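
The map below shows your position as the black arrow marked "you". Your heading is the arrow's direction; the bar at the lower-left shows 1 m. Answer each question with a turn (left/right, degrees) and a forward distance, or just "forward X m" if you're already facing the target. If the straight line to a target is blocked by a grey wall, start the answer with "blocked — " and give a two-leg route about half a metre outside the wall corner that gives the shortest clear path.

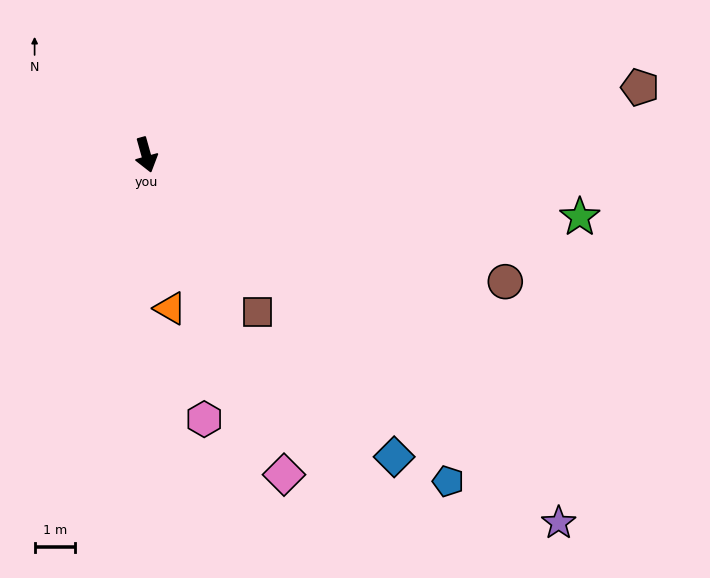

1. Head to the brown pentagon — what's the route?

turn left 82°, forward 12.2 m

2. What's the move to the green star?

turn left 66°, forward 10.7 m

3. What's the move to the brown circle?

turn left 55°, forward 9.3 m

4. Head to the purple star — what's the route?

turn left 33°, forward 13.6 m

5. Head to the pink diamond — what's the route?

turn left 8°, forward 8.5 m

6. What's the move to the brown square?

turn left 20°, forward 4.7 m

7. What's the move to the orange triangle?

turn right 7°, forward 3.8 m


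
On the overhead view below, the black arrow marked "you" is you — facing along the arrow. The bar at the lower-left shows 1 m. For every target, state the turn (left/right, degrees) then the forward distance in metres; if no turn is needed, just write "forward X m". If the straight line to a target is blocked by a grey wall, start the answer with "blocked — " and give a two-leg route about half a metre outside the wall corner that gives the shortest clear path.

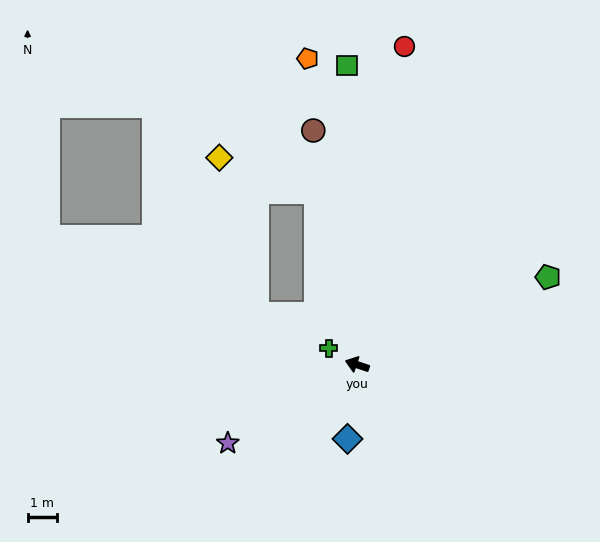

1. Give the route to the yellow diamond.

blocked — turn right 58°, forward 6.1 m, then turn left 57°, forward 3.5 m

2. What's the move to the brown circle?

turn right 61°, forward 8.2 m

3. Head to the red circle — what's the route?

turn right 80°, forward 11.0 m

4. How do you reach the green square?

turn right 70°, forward 10.2 m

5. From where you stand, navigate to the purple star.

turn left 50°, forward 5.2 m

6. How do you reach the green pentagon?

turn right 137°, forward 7.2 m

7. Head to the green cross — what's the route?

turn right 12°, forward 1.1 m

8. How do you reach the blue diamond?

turn left 101°, forward 2.6 m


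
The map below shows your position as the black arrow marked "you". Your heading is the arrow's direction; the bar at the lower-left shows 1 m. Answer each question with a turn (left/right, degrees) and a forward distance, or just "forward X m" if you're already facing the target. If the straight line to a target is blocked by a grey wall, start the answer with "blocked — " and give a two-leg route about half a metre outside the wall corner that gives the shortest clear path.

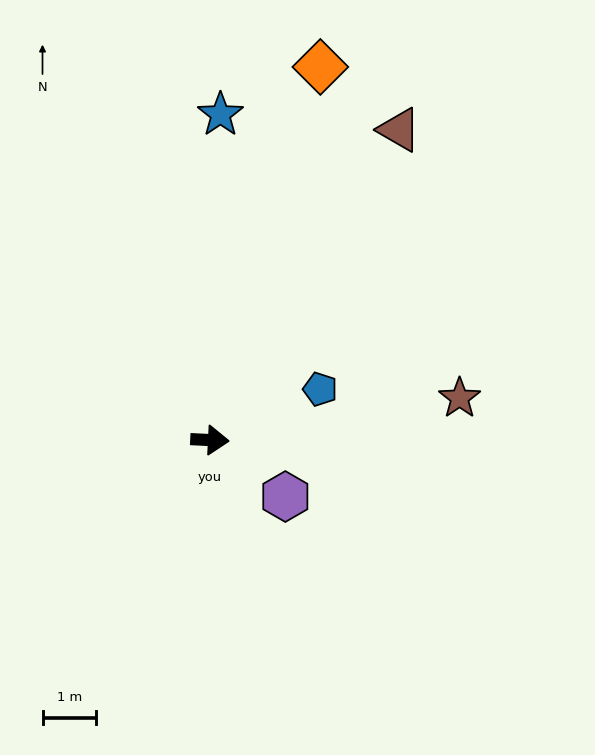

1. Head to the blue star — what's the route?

turn left 91°, forward 6.1 m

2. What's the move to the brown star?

turn left 12°, forward 4.7 m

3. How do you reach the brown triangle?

turn left 61°, forward 6.8 m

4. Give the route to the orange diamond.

turn left 76°, forward 7.3 m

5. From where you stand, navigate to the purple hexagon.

turn right 34°, forward 1.8 m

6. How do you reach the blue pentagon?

turn left 28°, forward 2.3 m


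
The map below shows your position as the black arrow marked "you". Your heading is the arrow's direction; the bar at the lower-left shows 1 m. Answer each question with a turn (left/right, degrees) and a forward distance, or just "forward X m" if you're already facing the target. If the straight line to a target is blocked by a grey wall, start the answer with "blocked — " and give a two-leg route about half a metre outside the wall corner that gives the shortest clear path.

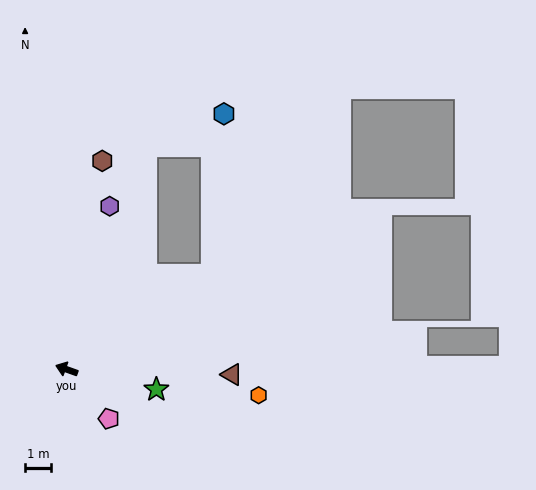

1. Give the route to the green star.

turn right 173°, forward 3.5 m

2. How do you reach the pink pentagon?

turn left 150°, forward 2.5 m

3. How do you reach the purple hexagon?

turn right 85°, forward 6.4 m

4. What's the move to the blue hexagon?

blocked — turn right 90°, forward 9.0 m, then turn right 48°, forward 3.2 m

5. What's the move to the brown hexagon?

turn right 80°, forward 8.0 m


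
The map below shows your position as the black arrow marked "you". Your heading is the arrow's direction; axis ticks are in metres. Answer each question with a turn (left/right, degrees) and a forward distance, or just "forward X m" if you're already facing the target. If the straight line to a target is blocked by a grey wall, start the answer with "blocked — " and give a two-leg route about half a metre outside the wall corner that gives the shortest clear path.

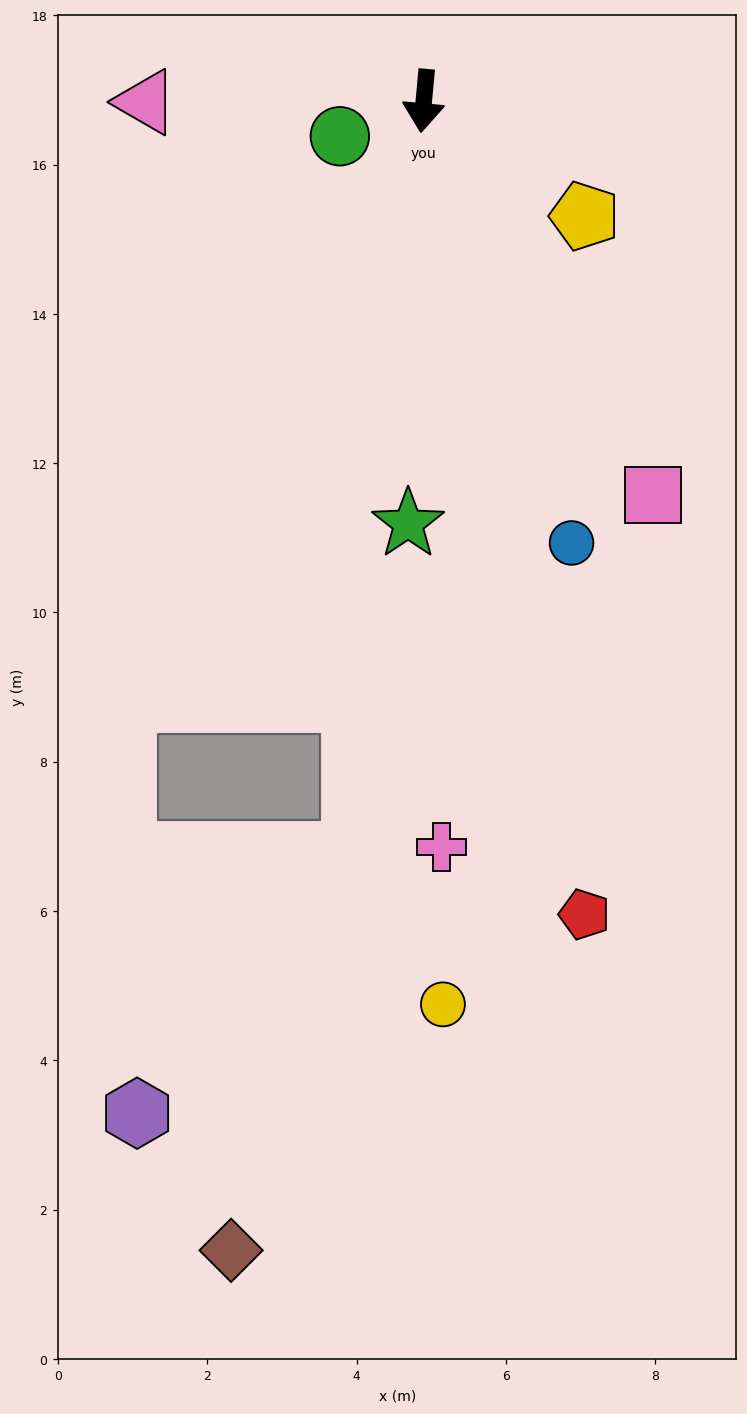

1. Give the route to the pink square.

turn left 35°, forward 6.1 m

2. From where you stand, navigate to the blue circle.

turn left 24°, forward 6.2 m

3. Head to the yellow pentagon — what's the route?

turn left 60°, forward 2.6 m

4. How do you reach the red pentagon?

turn left 16°, forward 11.1 m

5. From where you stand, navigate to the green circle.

turn right 62°, forward 1.2 m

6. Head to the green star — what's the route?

turn left 3°, forward 5.7 m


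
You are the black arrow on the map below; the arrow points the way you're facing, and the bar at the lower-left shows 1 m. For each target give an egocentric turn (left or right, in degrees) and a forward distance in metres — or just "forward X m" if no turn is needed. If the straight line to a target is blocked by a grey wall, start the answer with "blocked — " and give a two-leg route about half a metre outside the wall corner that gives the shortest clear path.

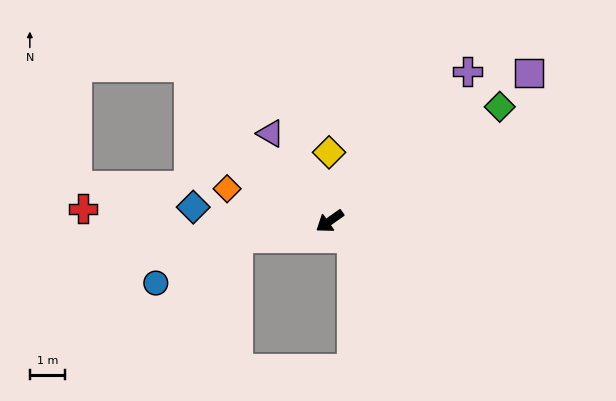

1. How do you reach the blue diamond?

turn right 41°, forward 3.9 m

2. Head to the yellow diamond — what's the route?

turn right 125°, forward 2.0 m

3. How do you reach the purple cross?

turn right 168°, forward 5.8 m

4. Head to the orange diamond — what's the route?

turn right 53°, forward 3.1 m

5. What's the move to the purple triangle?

turn right 91°, forward 3.0 m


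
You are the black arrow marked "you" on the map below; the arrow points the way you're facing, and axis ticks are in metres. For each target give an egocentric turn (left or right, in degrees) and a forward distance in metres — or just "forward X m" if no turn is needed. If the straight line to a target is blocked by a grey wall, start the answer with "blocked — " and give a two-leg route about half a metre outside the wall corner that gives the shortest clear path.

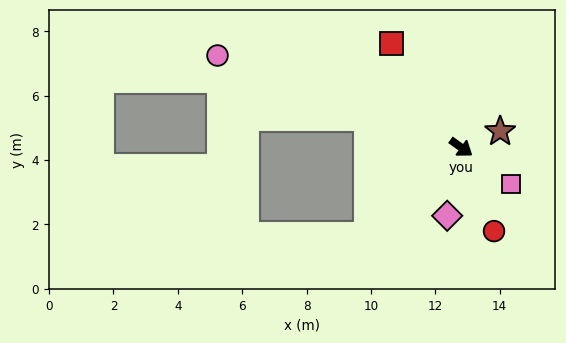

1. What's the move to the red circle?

turn right 33°, forward 2.8 m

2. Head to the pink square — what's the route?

forward 1.9 m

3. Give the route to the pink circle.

turn right 165°, forward 8.1 m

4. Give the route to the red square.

turn left 159°, forward 3.9 m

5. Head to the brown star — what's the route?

turn left 58°, forward 1.3 m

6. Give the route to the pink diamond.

turn right 66°, forward 2.2 m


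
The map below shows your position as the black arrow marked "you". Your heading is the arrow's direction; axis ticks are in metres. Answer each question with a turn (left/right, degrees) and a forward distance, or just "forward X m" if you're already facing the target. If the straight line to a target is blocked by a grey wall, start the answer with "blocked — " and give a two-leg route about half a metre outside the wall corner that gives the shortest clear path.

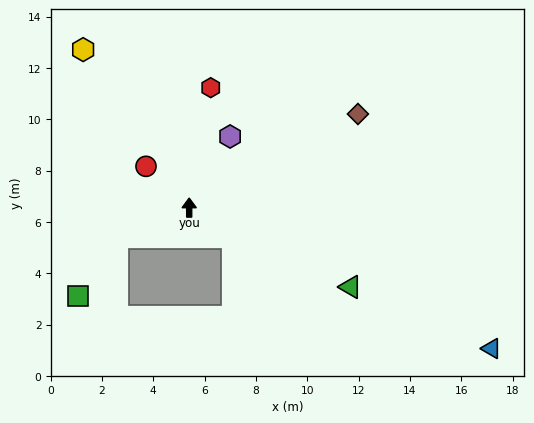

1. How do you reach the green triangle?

turn right 116°, forward 7.0 m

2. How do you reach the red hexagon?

turn right 10°, forward 4.7 m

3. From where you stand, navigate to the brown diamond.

turn right 61°, forward 7.5 m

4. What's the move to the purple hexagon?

turn right 30°, forward 3.2 m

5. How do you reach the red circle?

turn left 46°, forward 2.3 m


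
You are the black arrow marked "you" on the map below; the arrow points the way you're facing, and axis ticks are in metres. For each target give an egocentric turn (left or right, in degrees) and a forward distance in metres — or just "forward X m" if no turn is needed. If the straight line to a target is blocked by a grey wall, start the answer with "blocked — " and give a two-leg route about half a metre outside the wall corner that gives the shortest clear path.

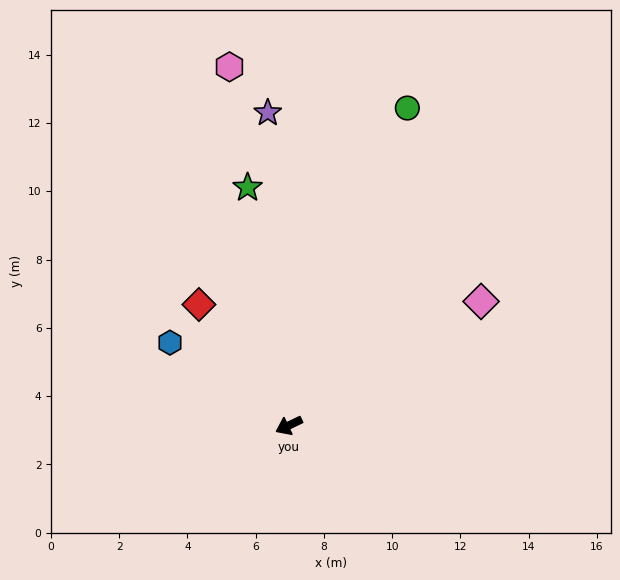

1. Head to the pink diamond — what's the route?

turn right 173°, forward 6.7 m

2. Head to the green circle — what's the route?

turn right 136°, forward 9.9 m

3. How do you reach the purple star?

turn right 112°, forward 9.2 m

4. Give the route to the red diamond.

turn right 79°, forward 4.4 m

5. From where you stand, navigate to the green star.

turn right 106°, forward 7.1 m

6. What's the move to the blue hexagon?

turn right 60°, forward 4.2 m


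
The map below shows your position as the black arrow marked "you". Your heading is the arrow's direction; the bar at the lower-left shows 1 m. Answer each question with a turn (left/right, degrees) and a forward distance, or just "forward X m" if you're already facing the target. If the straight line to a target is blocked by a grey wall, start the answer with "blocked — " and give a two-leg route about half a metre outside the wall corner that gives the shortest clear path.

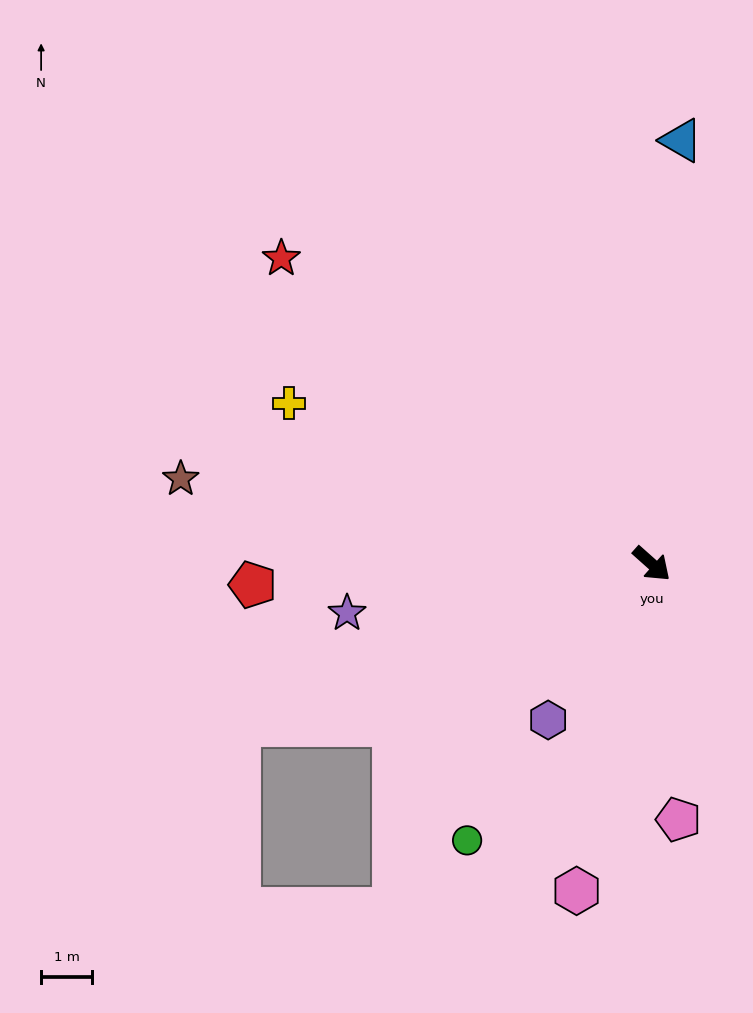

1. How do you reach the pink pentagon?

turn right 42°, forward 5.1 m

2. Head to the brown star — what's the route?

turn right 149°, forward 9.4 m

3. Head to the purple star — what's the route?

turn right 129°, forward 6.1 m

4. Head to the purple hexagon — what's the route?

turn right 82°, forward 3.7 m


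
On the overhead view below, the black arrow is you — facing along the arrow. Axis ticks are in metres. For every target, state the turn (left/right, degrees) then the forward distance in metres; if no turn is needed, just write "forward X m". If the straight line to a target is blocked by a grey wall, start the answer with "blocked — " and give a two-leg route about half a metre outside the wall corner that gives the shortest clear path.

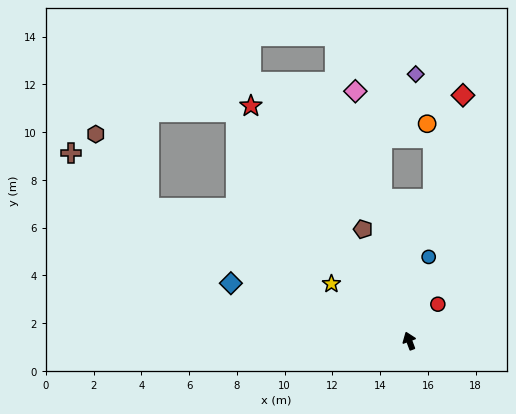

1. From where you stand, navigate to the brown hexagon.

blocked — turn left 42°, forward 12.2 m, then turn right 27°, forward 3.8 m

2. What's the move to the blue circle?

turn right 34°, forward 3.6 m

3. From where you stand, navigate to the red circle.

turn right 59°, forward 1.9 m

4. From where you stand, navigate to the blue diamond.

turn left 52°, forward 7.9 m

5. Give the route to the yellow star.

turn left 33°, forward 4.0 m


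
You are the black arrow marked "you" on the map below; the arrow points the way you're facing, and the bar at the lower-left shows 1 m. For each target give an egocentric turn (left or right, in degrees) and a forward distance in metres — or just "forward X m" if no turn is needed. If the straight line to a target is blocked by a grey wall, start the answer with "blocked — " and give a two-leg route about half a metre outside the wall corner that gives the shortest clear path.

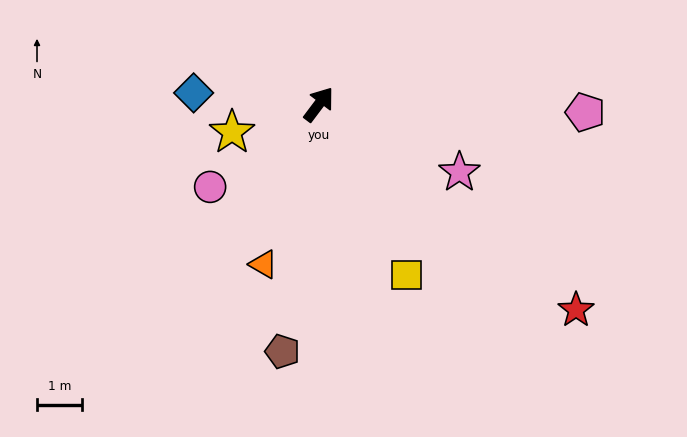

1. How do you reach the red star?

turn right 92°, forward 7.2 m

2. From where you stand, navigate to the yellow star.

turn left 145°, forward 2.0 m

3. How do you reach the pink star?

turn right 79°, forward 3.4 m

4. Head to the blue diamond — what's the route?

turn left 122°, forward 2.8 m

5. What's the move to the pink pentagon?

turn right 55°, forward 5.9 m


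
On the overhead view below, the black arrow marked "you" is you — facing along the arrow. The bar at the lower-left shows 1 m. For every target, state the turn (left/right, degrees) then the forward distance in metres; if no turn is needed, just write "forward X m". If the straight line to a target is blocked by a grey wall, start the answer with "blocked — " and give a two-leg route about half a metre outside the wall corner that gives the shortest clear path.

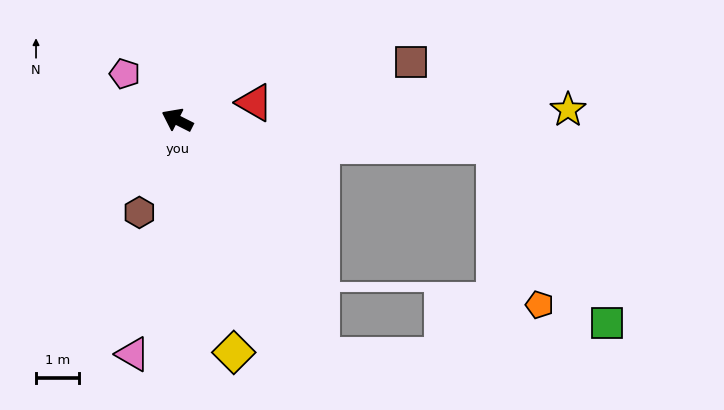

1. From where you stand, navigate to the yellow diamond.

turn left 130°, forward 5.6 m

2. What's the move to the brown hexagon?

turn left 94°, forward 2.3 m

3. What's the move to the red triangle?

turn right 141°, forward 1.9 m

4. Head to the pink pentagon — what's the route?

turn right 15°, forward 1.6 m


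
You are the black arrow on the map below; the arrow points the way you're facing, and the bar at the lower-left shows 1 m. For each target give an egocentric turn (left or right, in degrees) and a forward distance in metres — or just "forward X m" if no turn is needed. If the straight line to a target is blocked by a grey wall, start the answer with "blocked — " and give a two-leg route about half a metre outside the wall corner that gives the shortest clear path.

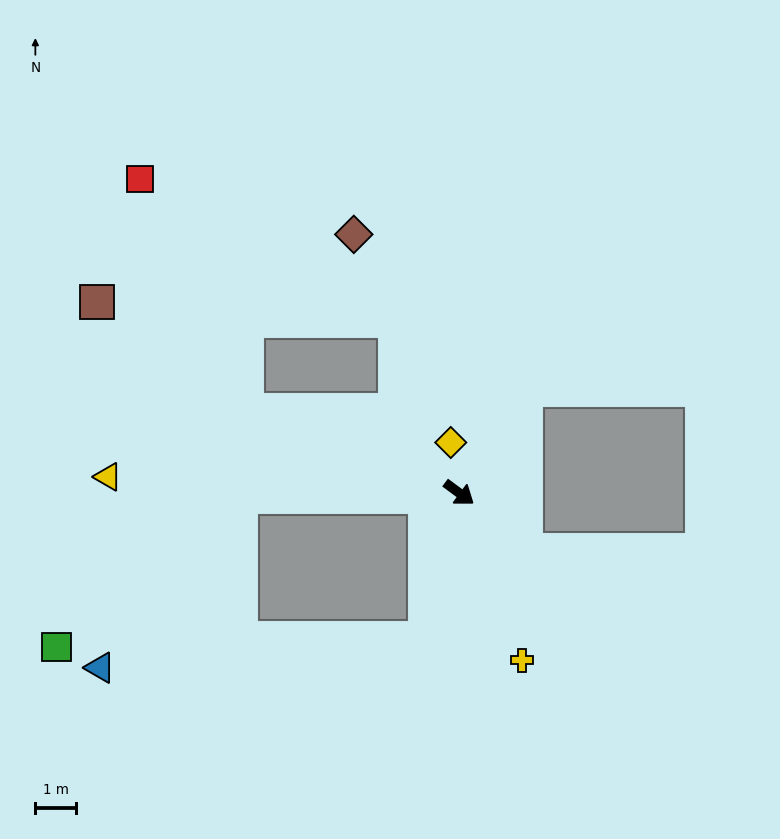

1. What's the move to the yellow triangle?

turn right 146°, forward 8.6 m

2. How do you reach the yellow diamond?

turn left 136°, forward 1.3 m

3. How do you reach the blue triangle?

blocked — turn right 143°, forward 5.4 m, then turn left 50°, forward 5.4 m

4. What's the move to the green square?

blocked — turn right 143°, forward 5.4 m, then turn left 39°, forward 5.8 m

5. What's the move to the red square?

blocked — turn right 165°, forward 5.6 m, then turn right 44°, forward 6.2 m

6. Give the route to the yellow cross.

turn right 33°, forward 4.4 m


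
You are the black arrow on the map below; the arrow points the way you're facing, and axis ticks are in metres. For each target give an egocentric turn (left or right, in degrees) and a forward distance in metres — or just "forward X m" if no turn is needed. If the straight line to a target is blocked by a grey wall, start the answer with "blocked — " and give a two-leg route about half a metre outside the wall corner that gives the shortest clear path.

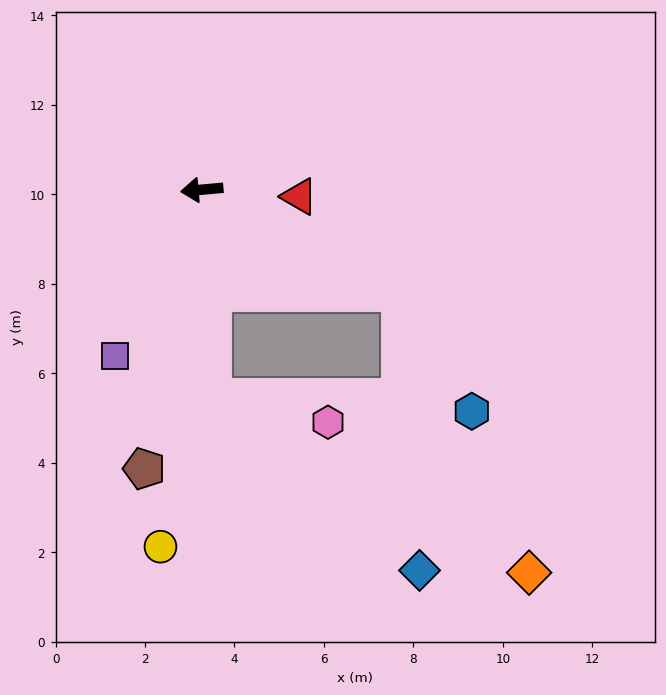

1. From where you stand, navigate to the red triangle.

turn left 171°, forward 2.2 m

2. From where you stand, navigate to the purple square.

turn left 57°, forward 4.2 m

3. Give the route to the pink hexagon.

blocked — turn left 88°, forward 4.7 m, then turn left 75°, forward 2.6 m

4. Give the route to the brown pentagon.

turn left 73°, forward 6.4 m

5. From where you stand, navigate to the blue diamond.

blocked — turn left 88°, forward 4.7 m, then turn left 47°, forward 6.0 m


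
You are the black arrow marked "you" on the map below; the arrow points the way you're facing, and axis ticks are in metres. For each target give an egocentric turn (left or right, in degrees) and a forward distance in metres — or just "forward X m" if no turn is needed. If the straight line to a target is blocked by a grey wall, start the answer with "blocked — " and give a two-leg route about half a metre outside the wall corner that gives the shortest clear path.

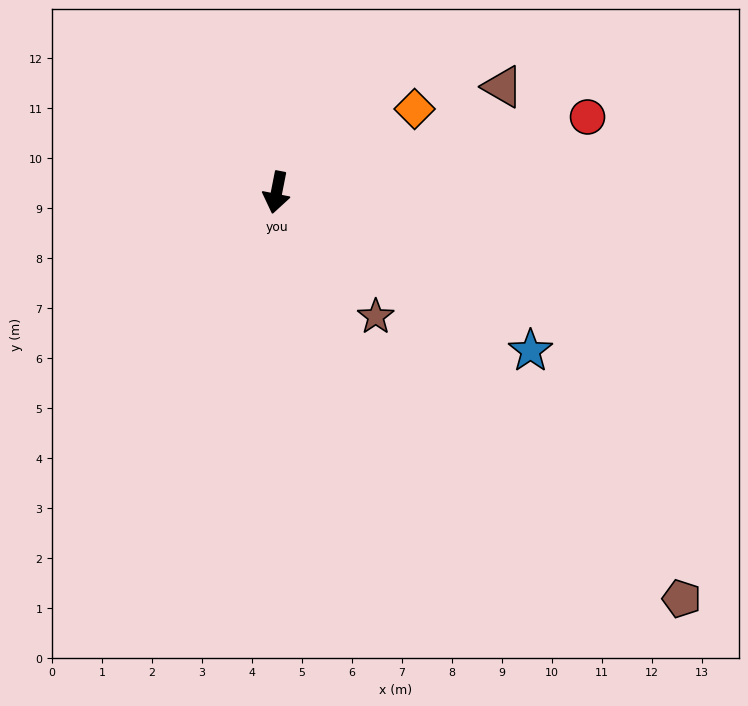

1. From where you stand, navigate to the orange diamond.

turn left 132°, forward 3.2 m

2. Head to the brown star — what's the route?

turn left 50°, forward 3.2 m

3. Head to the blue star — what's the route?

turn left 69°, forward 6.0 m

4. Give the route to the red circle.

turn left 115°, forward 6.4 m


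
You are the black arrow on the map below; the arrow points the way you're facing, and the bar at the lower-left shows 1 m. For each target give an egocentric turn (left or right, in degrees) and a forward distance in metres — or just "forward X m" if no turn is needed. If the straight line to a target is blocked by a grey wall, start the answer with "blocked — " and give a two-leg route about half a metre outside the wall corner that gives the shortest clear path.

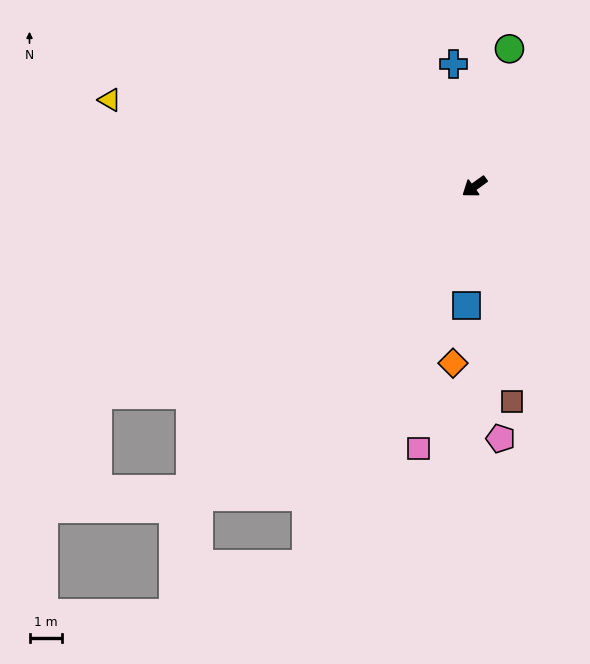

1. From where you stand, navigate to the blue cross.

turn right 116°, forward 3.8 m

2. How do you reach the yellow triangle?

turn right 49°, forward 11.4 m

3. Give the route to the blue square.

turn left 50°, forward 3.6 m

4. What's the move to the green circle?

turn right 140°, forward 4.3 m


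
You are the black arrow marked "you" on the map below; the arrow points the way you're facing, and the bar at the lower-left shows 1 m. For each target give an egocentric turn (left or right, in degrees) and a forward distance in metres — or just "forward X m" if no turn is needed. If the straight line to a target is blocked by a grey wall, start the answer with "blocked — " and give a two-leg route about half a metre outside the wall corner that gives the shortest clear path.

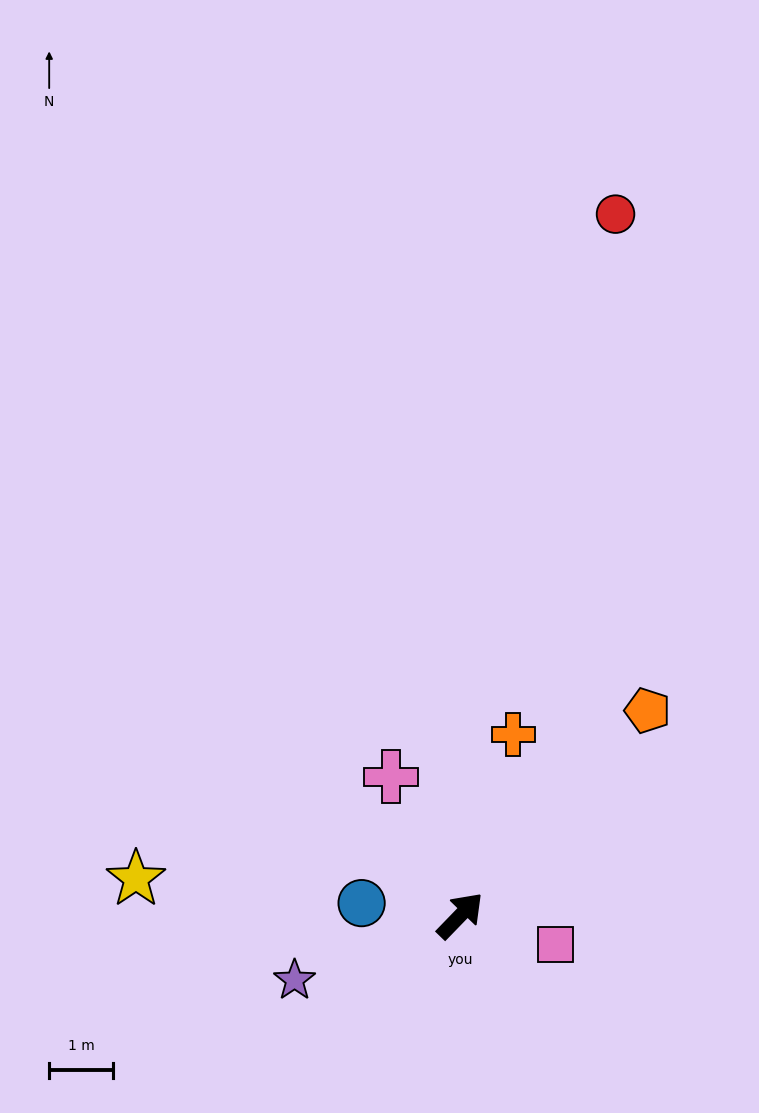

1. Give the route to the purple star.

turn left 155°, forward 2.8 m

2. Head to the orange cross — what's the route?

turn left 28°, forward 3.0 m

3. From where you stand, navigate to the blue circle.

turn left 127°, forward 1.6 m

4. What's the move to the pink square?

turn right 63°, forward 1.6 m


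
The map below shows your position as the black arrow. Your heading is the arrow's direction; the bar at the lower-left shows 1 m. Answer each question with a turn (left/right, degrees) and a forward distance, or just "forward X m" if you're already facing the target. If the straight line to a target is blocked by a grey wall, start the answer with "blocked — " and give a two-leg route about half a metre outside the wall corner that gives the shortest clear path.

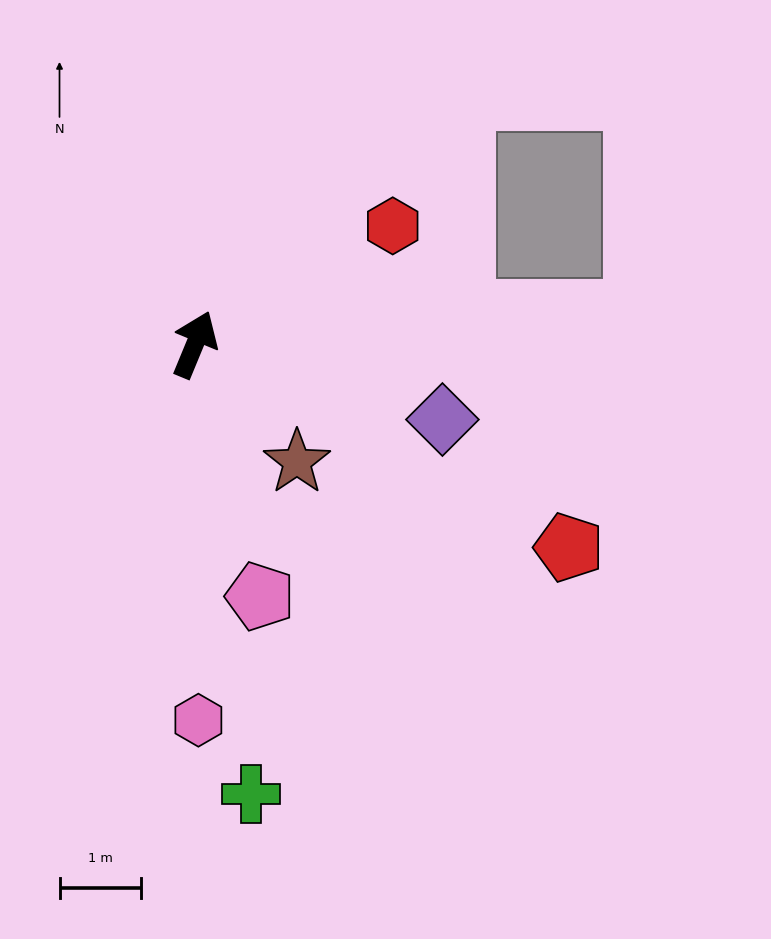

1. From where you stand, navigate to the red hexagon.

turn right 37°, forward 2.8 m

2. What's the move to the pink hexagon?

turn right 157°, forward 4.6 m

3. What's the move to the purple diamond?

turn right 84°, forward 3.2 m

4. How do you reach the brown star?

turn right 117°, forward 1.9 m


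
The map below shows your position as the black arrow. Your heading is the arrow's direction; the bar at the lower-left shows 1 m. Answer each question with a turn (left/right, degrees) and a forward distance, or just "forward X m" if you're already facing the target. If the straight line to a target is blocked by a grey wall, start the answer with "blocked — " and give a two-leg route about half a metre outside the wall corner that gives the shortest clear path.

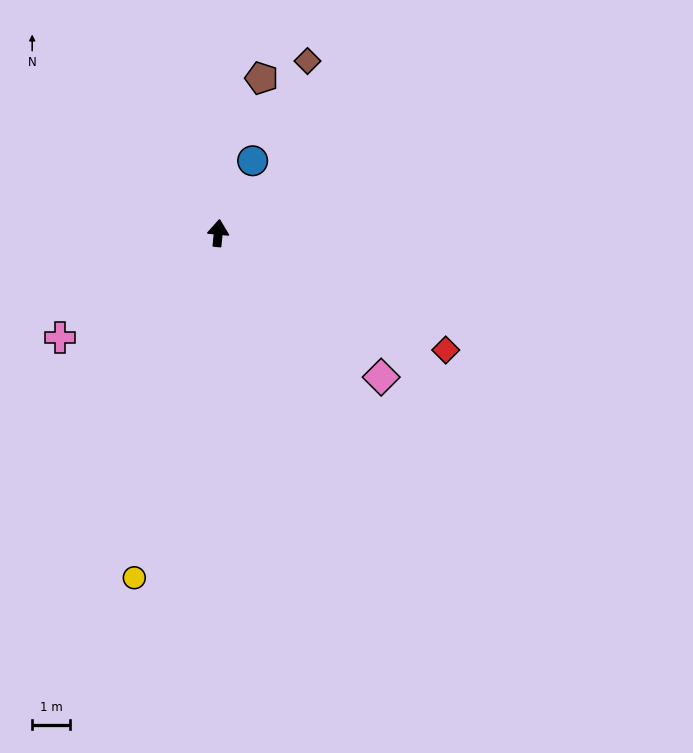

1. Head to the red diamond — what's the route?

turn right 112°, forward 6.7 m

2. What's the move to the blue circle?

turn right 20°, forward 2.1 m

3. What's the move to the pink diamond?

turn right 126°, forward 5.7 m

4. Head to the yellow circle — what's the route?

turn left 172°, forward 9.3 m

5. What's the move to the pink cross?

turn left 129°, forward 5.0 m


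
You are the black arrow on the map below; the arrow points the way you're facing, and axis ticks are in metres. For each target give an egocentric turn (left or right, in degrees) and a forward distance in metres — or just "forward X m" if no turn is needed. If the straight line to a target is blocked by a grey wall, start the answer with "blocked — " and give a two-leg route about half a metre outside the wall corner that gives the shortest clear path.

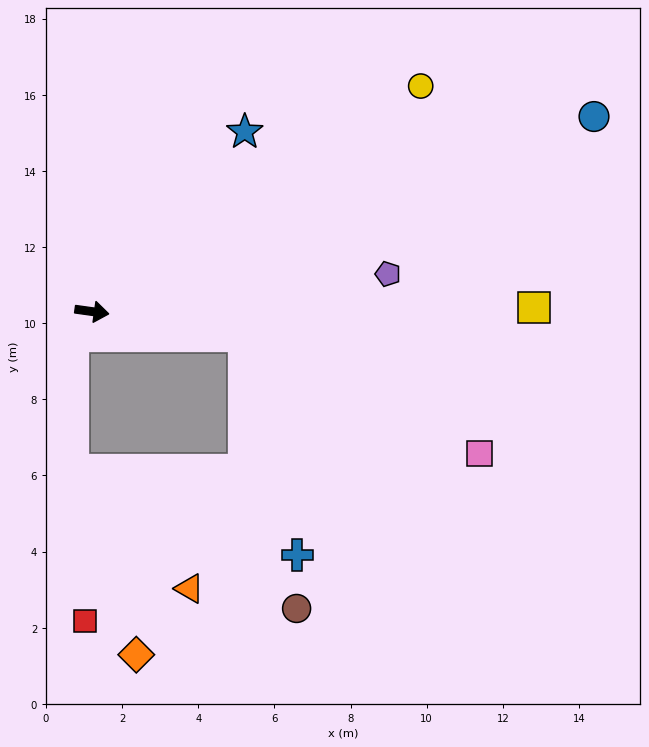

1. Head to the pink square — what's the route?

blocked — forward 4.1 m, then turn right 19°, forward 6.9 m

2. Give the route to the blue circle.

turn left 29°, forward 14.1 m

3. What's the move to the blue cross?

blocked — forward 4.1 m, then turn right 69°, forward 5.9 m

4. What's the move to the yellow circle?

turn left 42°, forward 10.5 m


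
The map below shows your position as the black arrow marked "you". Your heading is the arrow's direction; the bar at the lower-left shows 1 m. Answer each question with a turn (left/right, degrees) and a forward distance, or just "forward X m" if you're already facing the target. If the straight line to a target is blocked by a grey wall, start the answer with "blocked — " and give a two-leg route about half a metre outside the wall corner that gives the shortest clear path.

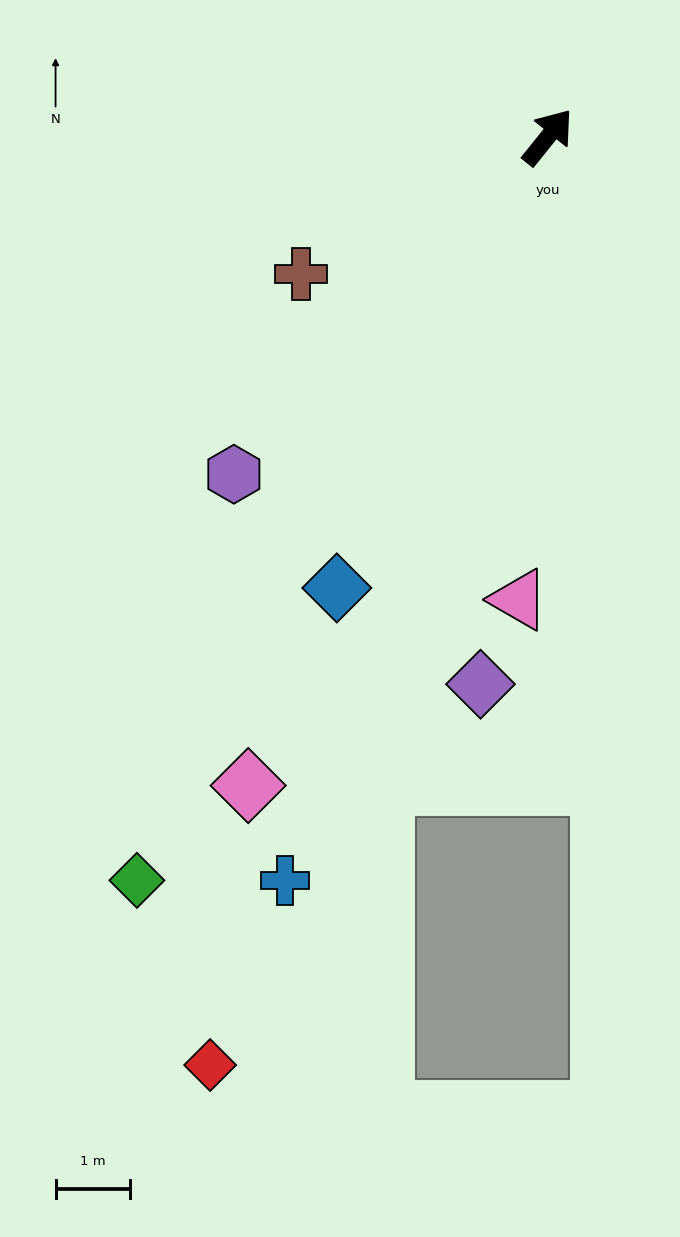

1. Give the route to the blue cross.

turn right 161°, forward 10.5 m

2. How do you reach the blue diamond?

turn right 166°, forward 6.6 m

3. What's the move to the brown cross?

turn left 158°, forward 3.8 m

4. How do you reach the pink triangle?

turn right 145°, forward 6.2 m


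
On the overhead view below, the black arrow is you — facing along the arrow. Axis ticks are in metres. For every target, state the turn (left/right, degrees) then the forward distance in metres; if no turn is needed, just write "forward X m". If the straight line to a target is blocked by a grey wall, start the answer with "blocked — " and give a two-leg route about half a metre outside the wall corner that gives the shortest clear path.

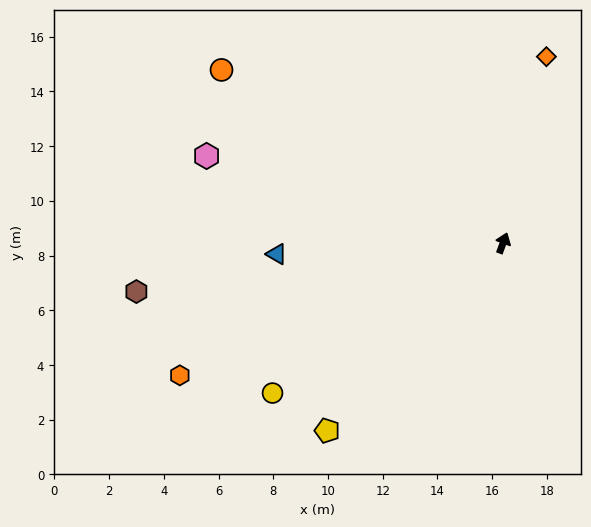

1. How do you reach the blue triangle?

turn left 113°, forward 8.3 m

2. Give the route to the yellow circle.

turn left 144°, forward 10.1 m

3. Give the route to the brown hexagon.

turn left 118°, forward 13.5 m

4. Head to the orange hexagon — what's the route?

turn left 133°, forward 12.8 m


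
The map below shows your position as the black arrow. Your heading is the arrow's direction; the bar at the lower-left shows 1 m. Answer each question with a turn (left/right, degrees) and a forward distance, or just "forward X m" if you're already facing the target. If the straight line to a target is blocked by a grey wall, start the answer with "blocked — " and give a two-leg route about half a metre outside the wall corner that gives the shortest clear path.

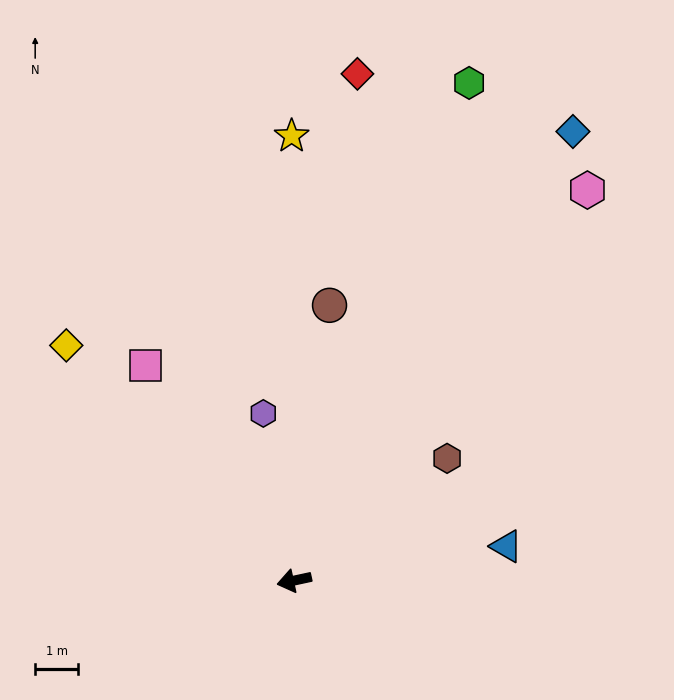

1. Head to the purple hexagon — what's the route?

turn right 92°, forward 3.9 m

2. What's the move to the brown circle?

turn right 109°, forward 6.4 m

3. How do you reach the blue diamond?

turn right 134°, forward 12.2 m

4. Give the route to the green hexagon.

turn right 122°, forward 12.2 m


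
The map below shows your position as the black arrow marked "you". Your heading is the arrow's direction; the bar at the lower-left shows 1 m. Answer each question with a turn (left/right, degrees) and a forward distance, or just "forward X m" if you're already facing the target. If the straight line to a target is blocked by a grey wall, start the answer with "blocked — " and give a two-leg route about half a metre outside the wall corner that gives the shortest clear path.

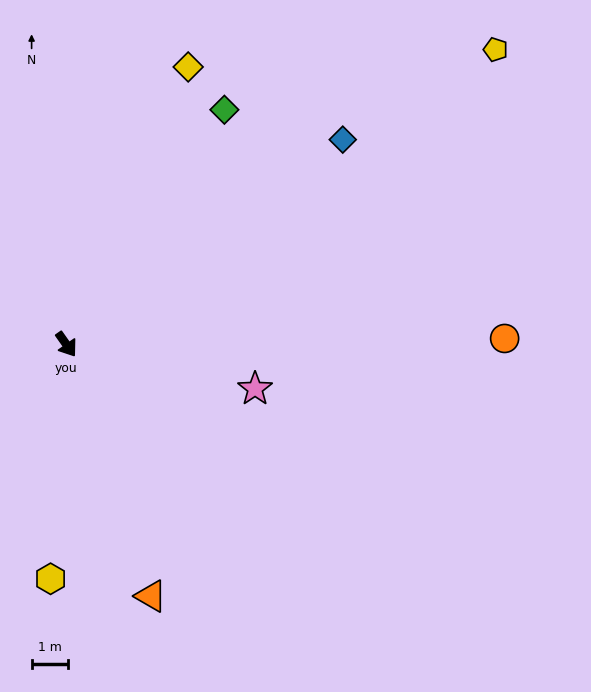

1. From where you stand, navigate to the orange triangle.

turn right 17°, forward 7.4 m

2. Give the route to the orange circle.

turn left 56°, forward 12.1 m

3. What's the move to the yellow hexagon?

turn right 39°, forward 6.5 m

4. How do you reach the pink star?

turn left 42°, forward 5.4 m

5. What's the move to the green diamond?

turn left 111°, forward 7.8 m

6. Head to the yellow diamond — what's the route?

turn left 121°, forward 8.4 m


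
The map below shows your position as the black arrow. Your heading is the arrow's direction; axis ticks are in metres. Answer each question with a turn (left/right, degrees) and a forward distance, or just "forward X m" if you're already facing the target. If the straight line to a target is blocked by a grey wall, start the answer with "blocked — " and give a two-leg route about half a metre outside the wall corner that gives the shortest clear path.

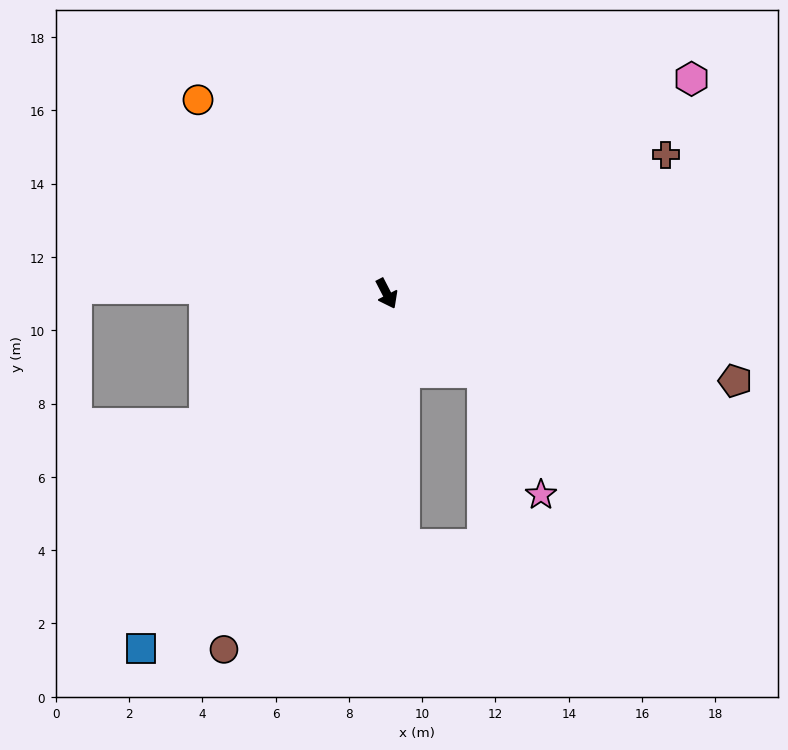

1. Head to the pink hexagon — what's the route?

turn left 98°, forward 10.2 m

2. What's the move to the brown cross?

turn left 89°, forward 8.5 m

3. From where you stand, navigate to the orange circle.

turn right 163°, forward 7.4 m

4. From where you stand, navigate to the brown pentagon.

turn left 49°, forward 9.8 m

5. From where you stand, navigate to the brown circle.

turn right 52°, forward 10.7 m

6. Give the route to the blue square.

turn right 62°, forward 11.8 m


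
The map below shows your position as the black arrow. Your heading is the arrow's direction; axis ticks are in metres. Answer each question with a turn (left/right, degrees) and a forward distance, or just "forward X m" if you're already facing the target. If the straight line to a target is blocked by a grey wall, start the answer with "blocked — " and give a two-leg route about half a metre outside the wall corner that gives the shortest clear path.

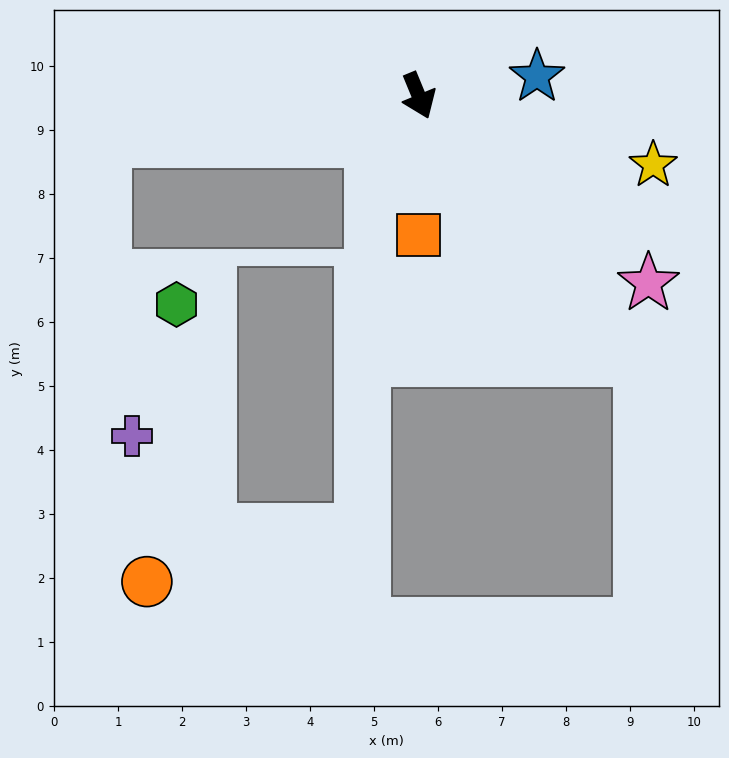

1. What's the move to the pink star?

turn left 28°, forward 4.6 m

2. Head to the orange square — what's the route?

turn right 23°, forward 2.2 m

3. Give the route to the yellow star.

turn left 51°, forward 3.8 m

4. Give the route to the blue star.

turn left 77°, forward 1.9 m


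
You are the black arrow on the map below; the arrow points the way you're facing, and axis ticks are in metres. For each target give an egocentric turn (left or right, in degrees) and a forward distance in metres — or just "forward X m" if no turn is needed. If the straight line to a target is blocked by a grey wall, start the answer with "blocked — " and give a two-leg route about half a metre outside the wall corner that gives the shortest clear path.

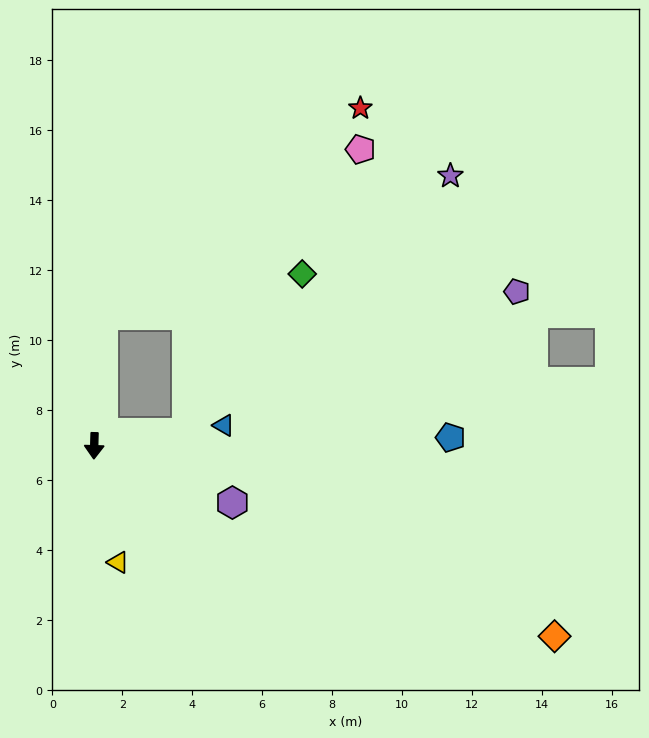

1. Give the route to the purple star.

blocked — turn left 100°, forward 2.7 m, then turn left 36°, forward 10.5 m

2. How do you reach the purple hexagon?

turn left 69°, forward 4.3 m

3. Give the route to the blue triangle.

turn left 101°, forward 3.7 m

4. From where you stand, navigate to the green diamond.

blocked — turn left 100°, forward 2.7 m, then turn left 46°, forward 5.6 m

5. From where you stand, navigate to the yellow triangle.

turn left 13°, forward 3.4 m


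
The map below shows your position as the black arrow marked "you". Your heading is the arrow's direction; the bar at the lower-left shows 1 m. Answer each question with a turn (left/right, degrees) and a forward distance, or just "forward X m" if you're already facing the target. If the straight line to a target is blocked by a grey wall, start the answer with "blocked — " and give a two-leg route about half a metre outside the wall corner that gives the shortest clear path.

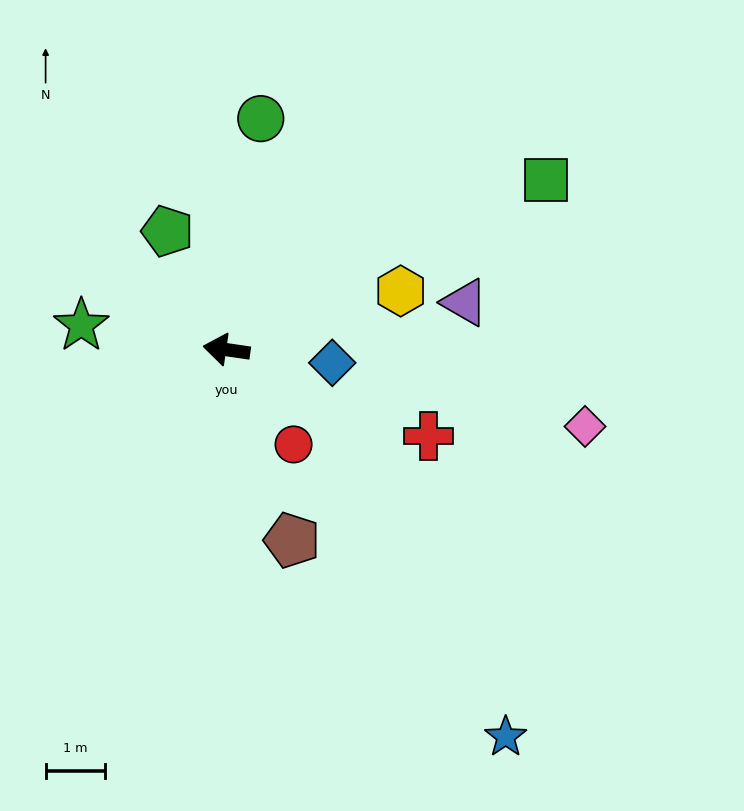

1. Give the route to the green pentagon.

turn right 55°, forward 2.2 m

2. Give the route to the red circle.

turn left 134°, forward 2.0 m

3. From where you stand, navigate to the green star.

forward 2.5 m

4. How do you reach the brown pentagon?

turn left 117°, forward 3.4 m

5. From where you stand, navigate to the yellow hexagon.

turn right 153°, forward 3.1 m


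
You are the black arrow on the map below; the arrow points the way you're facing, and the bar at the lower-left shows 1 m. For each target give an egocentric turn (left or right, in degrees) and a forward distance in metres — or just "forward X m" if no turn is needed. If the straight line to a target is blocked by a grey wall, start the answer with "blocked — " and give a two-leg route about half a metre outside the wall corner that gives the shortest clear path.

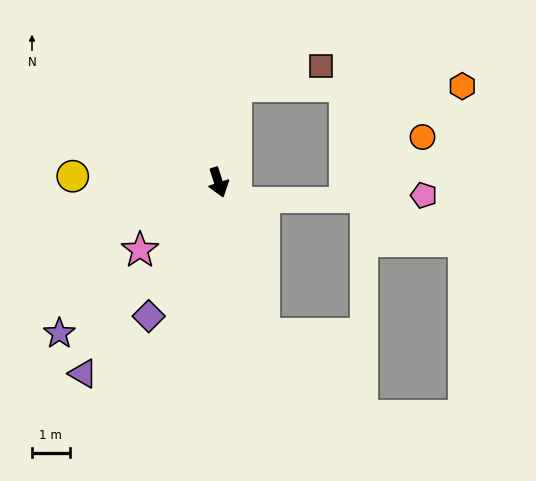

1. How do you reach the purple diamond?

turn right 45°, forward 4.0 m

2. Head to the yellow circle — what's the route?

turn right 110°, forward 3.9 m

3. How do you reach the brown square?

blocked — turn left 151°, forward 2.6 m, then turn right 65°, forward 2.3 m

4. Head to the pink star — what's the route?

turn right 67°, forward 2.8 m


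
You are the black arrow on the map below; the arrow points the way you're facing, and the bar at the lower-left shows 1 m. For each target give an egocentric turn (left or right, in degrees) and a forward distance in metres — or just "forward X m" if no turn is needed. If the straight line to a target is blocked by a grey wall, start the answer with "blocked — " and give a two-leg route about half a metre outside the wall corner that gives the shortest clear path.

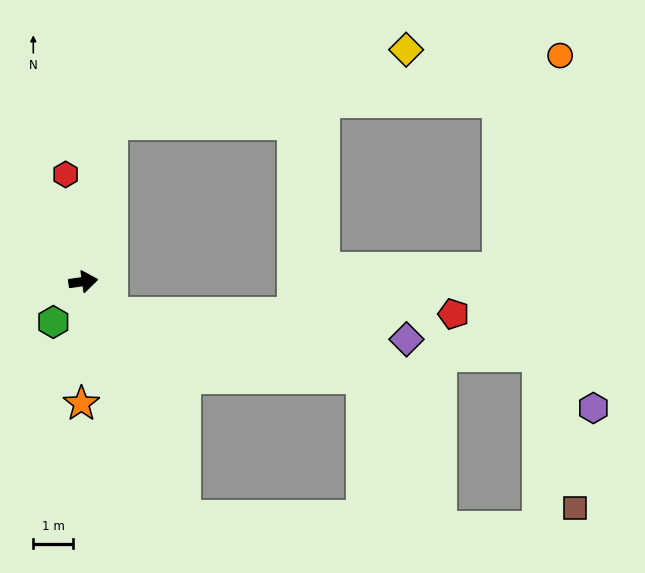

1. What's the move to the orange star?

turn right 99°, forward 3.1 m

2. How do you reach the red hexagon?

turn left 91°, forward 2.7 m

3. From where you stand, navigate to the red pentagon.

blocked — turn right 57°, forward 1.1 m, then turn left 49°, forward 8.6 m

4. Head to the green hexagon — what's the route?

turn right 135°, forward 1.3 m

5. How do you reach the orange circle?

blocked — turn left 72°, forward 4.0 m, then turn right 71°, forward 11.4 m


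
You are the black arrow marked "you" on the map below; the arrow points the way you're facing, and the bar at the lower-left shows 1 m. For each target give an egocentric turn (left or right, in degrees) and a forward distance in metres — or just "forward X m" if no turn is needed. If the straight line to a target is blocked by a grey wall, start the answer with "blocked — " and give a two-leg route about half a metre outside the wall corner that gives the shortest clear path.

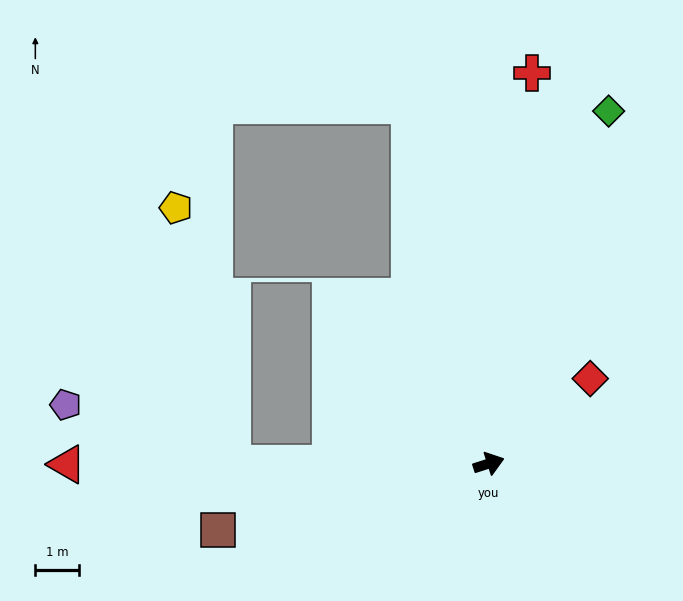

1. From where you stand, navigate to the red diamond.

turn left 22°, forward 3.0 m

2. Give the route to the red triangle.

turn left 162°, forward 9.7 m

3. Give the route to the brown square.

turn left 176°, forward 6.4 m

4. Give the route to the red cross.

turn left 66°, forward 9.0 m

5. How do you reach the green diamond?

turn left 53°, forward 8.6 m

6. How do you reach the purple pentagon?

blocked — turn left 162°, forward 5.9 m, then turn right 19°, forward 4.1 m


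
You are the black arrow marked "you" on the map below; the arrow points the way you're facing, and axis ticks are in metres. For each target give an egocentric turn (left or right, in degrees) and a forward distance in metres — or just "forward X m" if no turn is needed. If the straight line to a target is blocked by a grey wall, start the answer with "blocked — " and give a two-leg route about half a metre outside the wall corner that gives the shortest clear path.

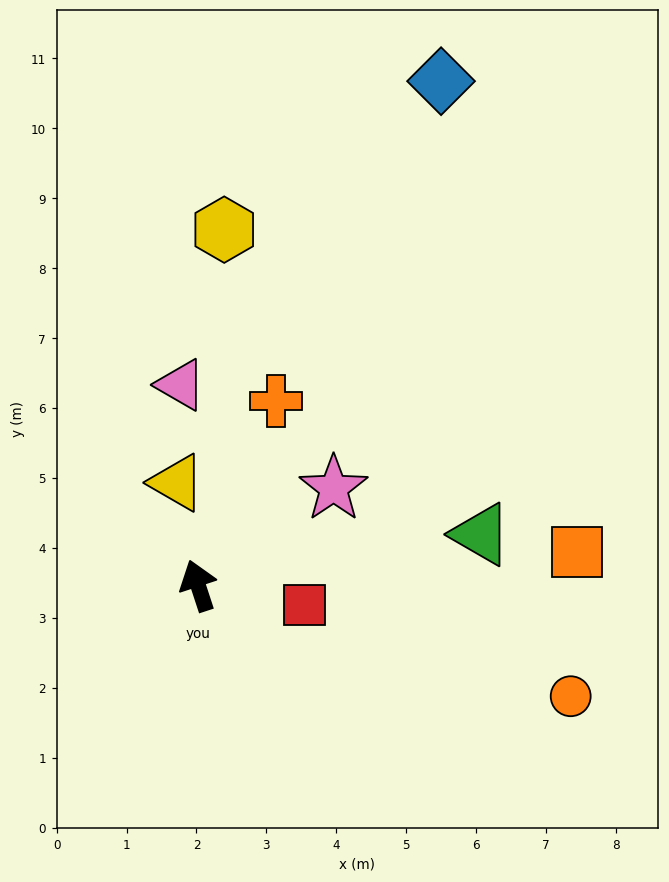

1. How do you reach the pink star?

turn right 73°, forward 2.4 m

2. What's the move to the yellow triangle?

turn right 6°, forward 1.5 m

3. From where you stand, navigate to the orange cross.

turn right 41°, forward 2.9 m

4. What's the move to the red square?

turn right 119°, forward 1.5 m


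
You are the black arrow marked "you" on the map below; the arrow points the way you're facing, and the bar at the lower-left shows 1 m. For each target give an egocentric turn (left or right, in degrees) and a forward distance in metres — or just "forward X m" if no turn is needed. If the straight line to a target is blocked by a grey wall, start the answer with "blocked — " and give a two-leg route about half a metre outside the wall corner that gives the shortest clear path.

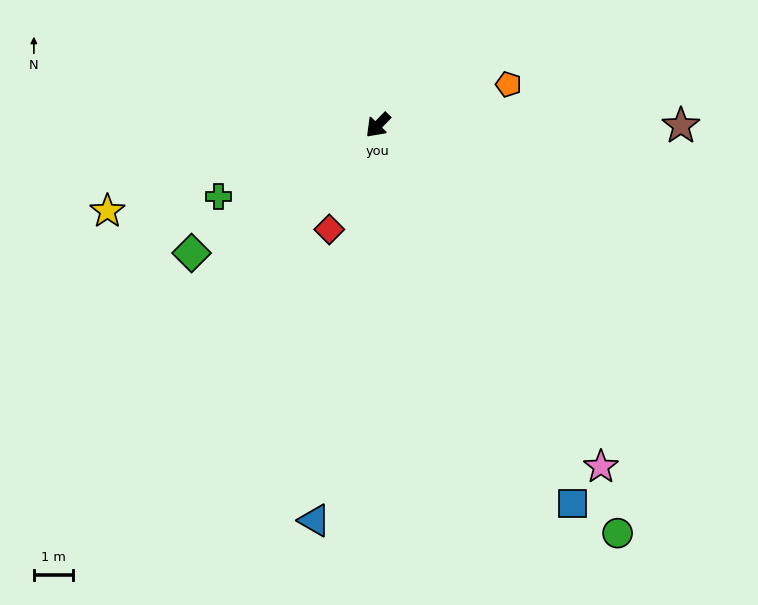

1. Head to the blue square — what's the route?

turn left 71°, forward 10.8 m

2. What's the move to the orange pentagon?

turn left 151°, forward 3.5 m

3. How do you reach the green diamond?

turn right 12°, forward 5.7 m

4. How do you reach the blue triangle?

turn left 35°, forward 10.2 m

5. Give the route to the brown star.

turn left 134°, forward 7.7 m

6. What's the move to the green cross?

turn right 22°, forward 4.4 m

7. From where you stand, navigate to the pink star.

turn left 77°, forward 10.4 m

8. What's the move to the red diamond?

turn left 19°, forward 2.9 m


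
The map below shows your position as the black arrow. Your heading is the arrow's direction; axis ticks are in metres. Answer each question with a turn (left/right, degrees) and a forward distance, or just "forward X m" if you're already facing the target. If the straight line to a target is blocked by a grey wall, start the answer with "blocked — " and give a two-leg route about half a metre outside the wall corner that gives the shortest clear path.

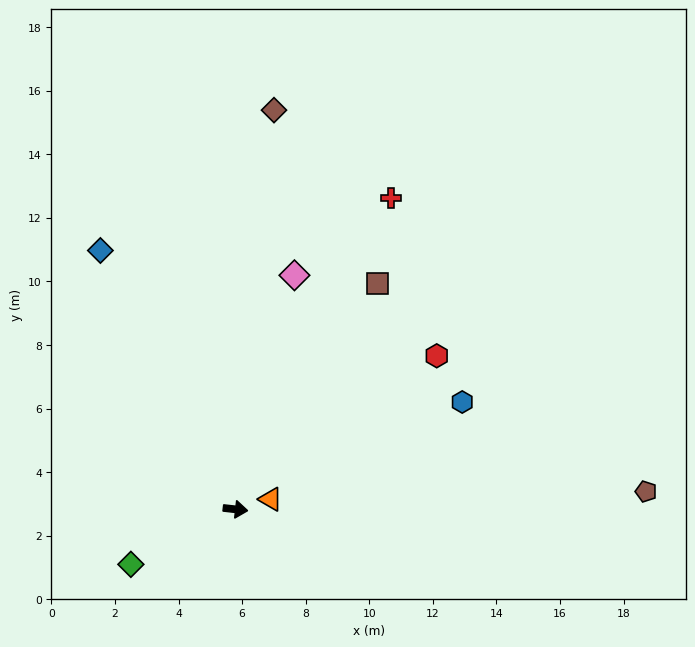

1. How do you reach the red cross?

turn left 70°, forward 10.9 m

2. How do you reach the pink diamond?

turn left 82°, forward 7.6 m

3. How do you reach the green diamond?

turn right 146°, forward 3.7 m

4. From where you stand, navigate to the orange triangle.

turn left 22°, forward 1.1 m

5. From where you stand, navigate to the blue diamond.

turn left 124°, forward 9.2 m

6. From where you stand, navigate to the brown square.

turn left 64°, forward 8.4 m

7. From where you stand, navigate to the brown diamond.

turn left 91°, forward 12.6 m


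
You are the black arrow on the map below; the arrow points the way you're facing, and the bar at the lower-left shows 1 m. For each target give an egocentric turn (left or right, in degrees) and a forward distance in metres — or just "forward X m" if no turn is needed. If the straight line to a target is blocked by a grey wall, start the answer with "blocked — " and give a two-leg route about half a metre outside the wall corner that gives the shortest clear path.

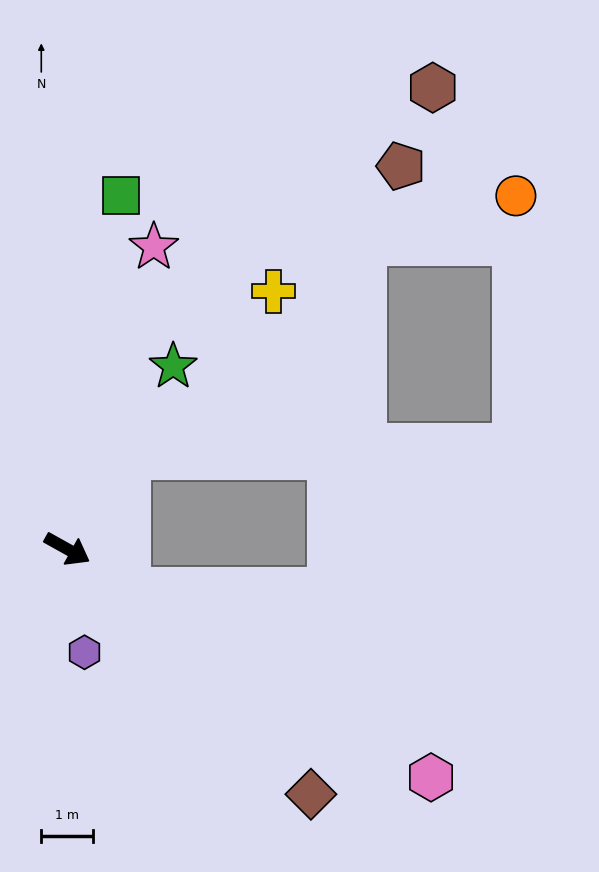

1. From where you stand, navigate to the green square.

turn left 111°, forward 6.9 m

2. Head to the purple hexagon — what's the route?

turn right 51°, forward 2.0 m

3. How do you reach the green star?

turn left 89°, forward 4.0 m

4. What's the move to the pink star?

turn left 103°, forward 6.0 m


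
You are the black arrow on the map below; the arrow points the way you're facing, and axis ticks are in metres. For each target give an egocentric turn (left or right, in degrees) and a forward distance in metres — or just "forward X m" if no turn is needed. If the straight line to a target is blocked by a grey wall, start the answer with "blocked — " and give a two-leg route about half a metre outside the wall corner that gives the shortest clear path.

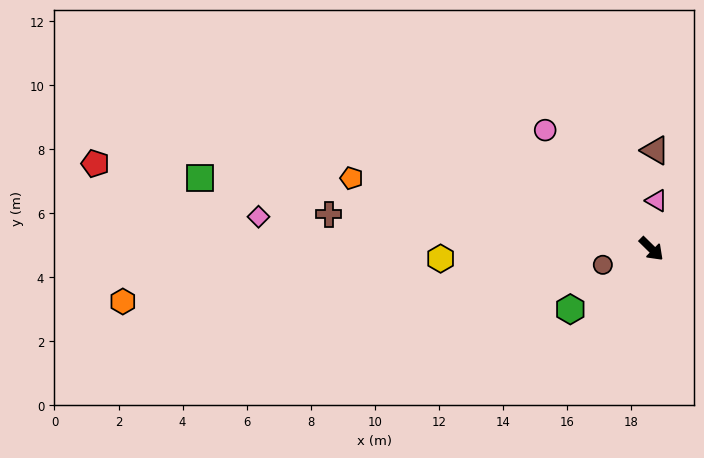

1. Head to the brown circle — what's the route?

turn right 117°, forward 1.6 m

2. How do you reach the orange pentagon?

turn right 149°, forward 9.6 m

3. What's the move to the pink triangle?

turn left 128°, forward 1.5 m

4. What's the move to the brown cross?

turn right 142°, forward 10.1 m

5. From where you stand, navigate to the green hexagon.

turn right 99°, forward 3.2 m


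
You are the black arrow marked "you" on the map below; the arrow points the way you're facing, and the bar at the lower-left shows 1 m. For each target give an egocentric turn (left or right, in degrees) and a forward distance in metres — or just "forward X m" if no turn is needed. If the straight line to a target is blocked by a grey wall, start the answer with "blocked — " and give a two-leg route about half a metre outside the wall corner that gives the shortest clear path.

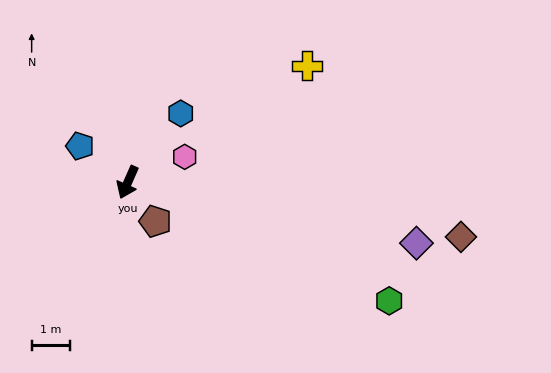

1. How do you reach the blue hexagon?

turn left 166°, forward 2.3 m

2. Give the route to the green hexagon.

turn left 89°, forward 7.6 m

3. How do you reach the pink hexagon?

turn left 138°, forward 1.6 m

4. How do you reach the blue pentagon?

turn right 104°, forward 1.6 m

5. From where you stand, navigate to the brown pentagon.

turn left 59°, forward 1.3 m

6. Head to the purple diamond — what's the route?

turn left 102°, forward 7.8 m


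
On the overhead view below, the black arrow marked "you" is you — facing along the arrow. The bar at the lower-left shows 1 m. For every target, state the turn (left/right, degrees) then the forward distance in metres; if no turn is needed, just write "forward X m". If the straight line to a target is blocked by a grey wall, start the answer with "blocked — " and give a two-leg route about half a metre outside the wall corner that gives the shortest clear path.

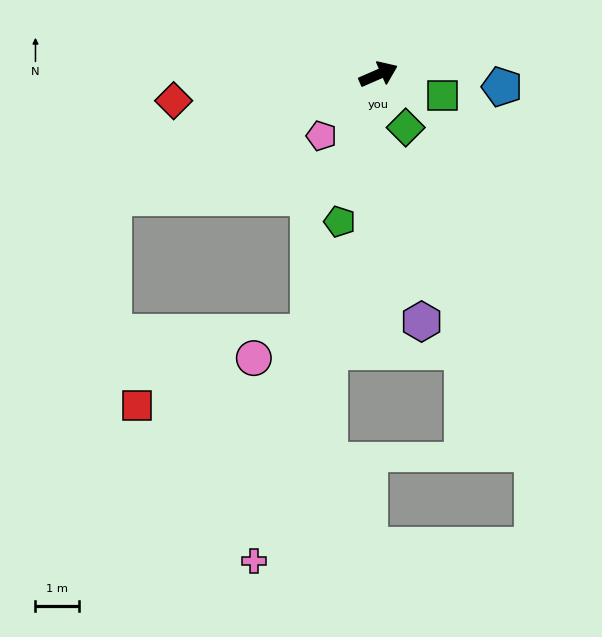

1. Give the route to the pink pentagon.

turn right 156°, forward 1.9 m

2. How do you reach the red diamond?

turn left 164°, forward 4.7 m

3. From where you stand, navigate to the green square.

turn right 42°, forward 1.5 m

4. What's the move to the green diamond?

turn right 86°, forward 1.4 m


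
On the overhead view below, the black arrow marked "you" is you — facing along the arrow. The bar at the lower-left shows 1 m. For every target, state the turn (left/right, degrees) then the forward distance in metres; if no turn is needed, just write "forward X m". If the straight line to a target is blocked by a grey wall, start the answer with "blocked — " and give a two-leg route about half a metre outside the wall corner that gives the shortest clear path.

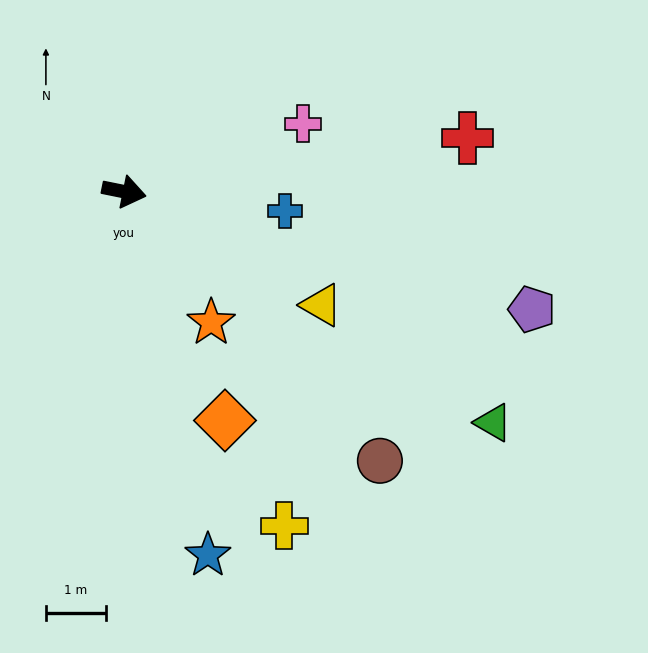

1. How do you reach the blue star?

turn right 66°, forward 6.2 m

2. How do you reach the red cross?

turn left 20°, forward 5.8 m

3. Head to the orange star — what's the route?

turn right 45°, forward 2.6 m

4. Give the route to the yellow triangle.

turn right 18°, forward 3.8 m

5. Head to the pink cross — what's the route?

turn left 32°, forward 3.2 m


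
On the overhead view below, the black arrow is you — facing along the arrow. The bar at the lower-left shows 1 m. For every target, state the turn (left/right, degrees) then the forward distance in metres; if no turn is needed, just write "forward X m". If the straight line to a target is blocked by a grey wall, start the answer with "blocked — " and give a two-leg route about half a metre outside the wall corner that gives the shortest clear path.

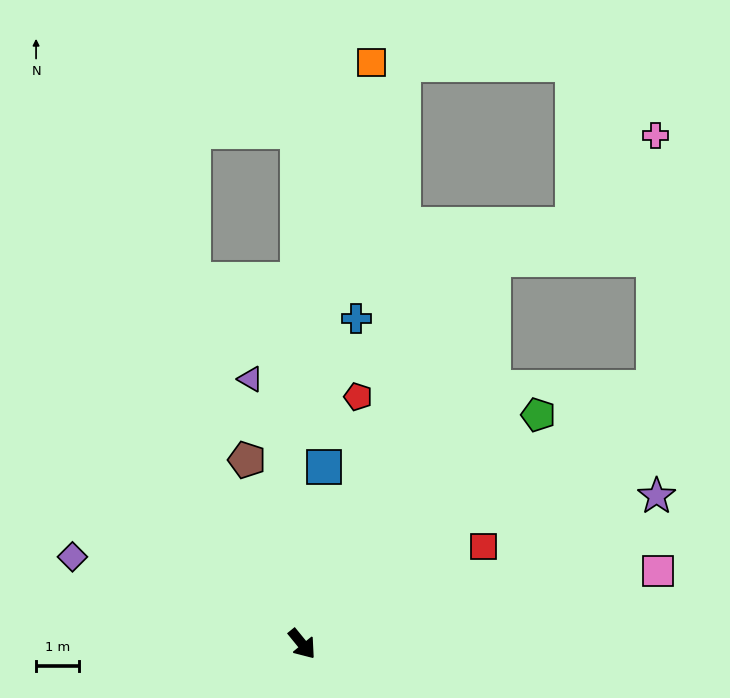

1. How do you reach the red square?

turn left 79°, forward 4.8 m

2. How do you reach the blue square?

turn left 134°, forward 4.2 m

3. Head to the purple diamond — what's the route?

turn right 150°, forward 5.7 m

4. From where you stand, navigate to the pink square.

turn left 62°, forward 8.5 m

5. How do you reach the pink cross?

blocked — turn left 87°, forward 10.2 m, then turn left 53°, forward 5.9 m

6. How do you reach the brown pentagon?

turn left 158°, forward 4.5 m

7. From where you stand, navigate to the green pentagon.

turn left 95°, forward 7.7 m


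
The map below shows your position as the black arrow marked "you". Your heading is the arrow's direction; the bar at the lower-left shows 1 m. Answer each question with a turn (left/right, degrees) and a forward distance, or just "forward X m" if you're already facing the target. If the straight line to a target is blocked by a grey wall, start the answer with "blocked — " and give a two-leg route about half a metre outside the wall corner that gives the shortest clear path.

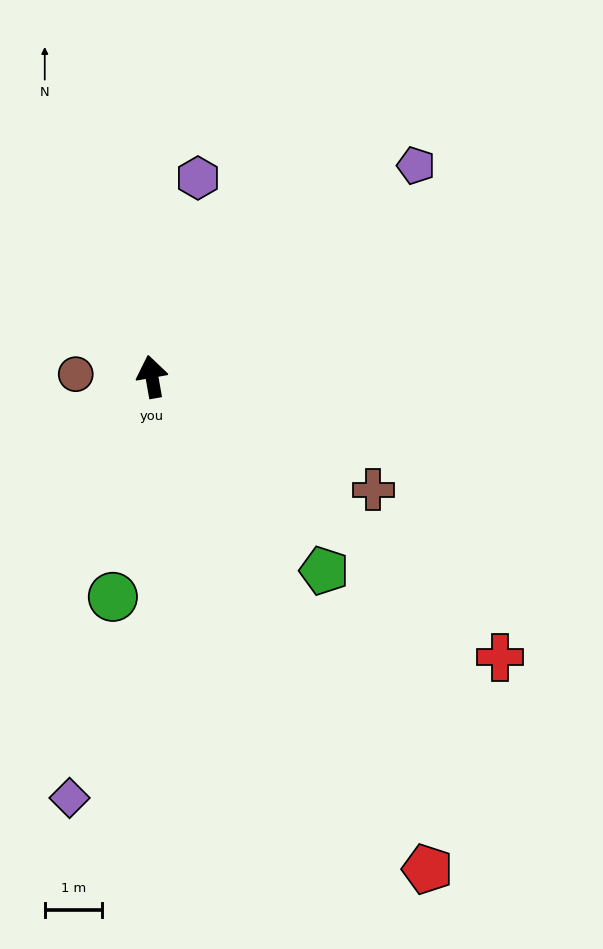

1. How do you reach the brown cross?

turn right 127°, forward 4.3 m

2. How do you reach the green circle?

turn left 160°, forward 3.9 m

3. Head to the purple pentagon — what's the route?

turn right 61°, forward 5.9 m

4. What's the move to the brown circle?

turn left 78°, forward 1.3 m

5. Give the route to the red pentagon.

turn right 161°, forward 9.9 m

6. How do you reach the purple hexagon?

turn right 23°, forward 3.6 m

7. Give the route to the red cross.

turn right 139°, forward 7.8 m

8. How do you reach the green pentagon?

turn right 148°, forward 4.5 m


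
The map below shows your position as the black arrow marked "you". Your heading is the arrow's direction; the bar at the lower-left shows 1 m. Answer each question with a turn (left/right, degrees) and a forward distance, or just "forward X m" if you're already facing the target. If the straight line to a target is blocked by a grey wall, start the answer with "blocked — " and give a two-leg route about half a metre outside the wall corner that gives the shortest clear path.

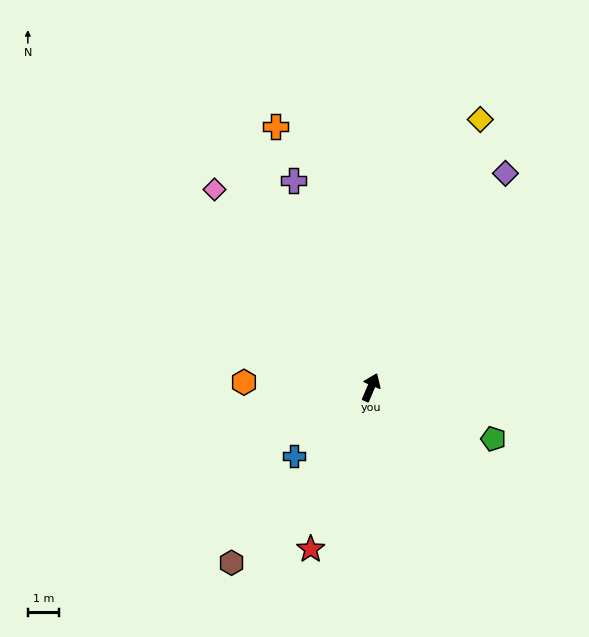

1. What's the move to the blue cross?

turn left 155°, forward 3.3 m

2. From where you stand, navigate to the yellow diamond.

forward 9.2 m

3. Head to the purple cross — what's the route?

turn left 44°, forward 7.0 m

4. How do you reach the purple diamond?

turn right 9°, forward 8.0 m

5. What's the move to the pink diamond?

turn left 61°, forward 8.0 m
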